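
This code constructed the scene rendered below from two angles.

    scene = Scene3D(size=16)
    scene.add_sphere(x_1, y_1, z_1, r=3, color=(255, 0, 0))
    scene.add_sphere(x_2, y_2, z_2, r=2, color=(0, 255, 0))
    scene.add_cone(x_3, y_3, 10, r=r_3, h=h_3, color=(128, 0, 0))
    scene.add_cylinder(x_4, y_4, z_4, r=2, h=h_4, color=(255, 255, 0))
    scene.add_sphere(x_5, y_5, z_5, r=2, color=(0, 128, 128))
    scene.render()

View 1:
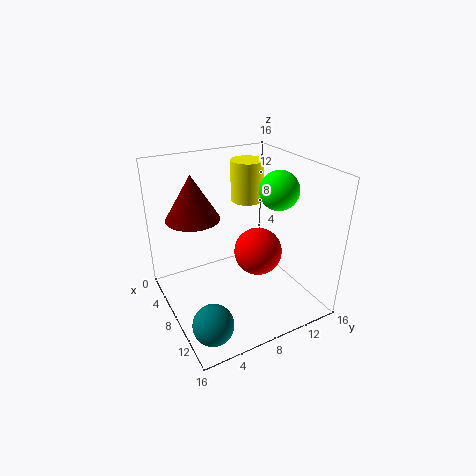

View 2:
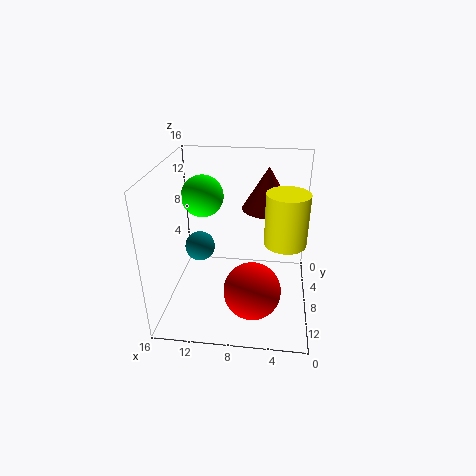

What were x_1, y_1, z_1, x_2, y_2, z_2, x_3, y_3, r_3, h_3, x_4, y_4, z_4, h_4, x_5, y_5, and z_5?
x_1 = 6, y_1 = 12, z_1 = 4, x_2 = 11, y_2 = 11, z_2 = 14, x_3 = 5, y_3 = 4, r_3 = 3, h_3 = 5, x_4 = 3, y_4 = 12, z_4 = 10, h_4 = 5, x_5 = 14, y_5 = 2, z_5 = 3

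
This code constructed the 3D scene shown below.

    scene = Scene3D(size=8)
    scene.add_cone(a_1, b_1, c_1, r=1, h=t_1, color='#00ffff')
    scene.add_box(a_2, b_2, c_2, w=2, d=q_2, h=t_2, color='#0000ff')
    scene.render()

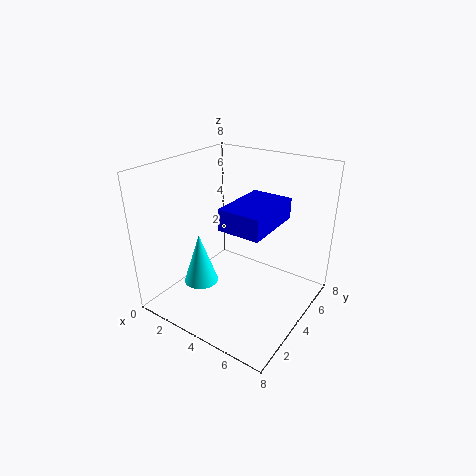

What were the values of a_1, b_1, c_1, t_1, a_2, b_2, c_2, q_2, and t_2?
a_1 = 2
b_1 = 3
c_1 = 1
t_1 = 3
a_2 = 5
b_2 = 1
c_2 = 6
q_2 = 3
t_2 = 1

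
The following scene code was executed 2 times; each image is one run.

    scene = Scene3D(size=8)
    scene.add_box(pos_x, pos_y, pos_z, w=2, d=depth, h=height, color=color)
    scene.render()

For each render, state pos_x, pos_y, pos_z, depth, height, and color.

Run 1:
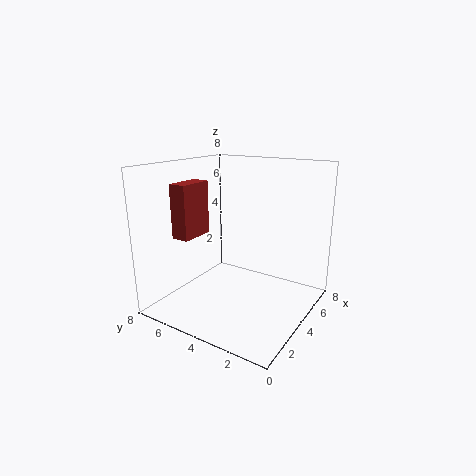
pos_x = 2; pos_y = 6; pos_z = 4; depth = 1; height = 3; color = 'brown'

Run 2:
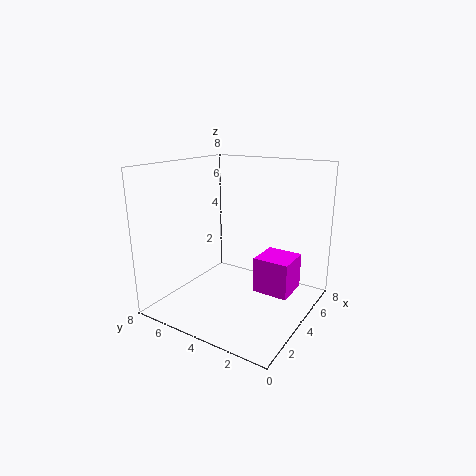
pos_x = 4; pos_y = 1; pos_z = 1; depth = 2; height = 2; color = 'magenta'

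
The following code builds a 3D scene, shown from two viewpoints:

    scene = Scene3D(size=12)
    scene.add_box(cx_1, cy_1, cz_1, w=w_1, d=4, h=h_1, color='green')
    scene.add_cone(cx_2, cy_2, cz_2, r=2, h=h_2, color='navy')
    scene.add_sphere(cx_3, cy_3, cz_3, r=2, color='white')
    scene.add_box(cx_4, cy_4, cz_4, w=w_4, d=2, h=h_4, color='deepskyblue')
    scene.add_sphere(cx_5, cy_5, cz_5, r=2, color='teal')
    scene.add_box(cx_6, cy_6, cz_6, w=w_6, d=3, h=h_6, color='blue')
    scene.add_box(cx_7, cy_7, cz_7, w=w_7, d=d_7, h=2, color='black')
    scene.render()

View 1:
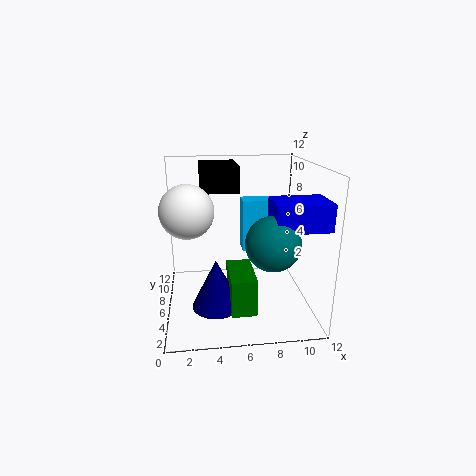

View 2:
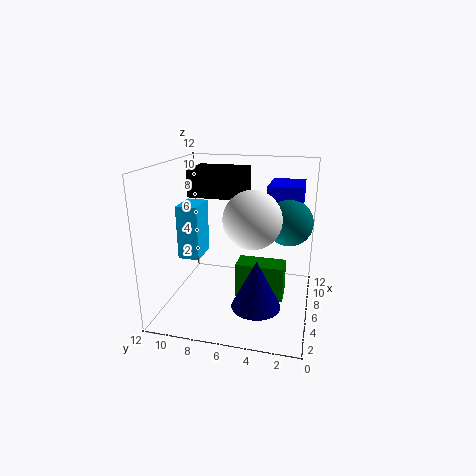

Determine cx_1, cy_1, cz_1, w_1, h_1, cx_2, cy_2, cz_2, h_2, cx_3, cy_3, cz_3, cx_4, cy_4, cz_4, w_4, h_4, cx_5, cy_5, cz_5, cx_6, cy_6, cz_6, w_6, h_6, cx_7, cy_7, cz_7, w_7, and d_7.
cx_1 = 5; cy_1 = 2; cz_1 = 1; w_1 = 2; h_1 = 3; cx_2 = 4; cy_2 = 4; cz_2 = 1; h_2 = 4; cx_3 = 2; cy_3 = 4; cz_3 = 9; cx_4 = 7; cy_4 = 10; cz_4 = 3; w_4 = 3; h_4 = 5; cx_5 = 8; cy_5 = 2; cz_5 = 7; cx_6 = 8; cy_6 = 1; cz_6 = 8; w_6 = 4; h_6 = 2; cx_7 = 3; cy_7 = 5; cz_7 = 10; w_7 = 3; d_7 = 4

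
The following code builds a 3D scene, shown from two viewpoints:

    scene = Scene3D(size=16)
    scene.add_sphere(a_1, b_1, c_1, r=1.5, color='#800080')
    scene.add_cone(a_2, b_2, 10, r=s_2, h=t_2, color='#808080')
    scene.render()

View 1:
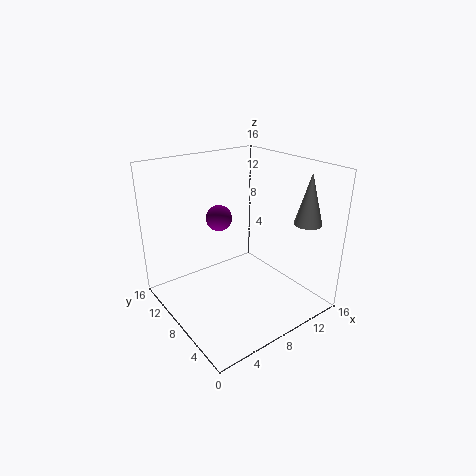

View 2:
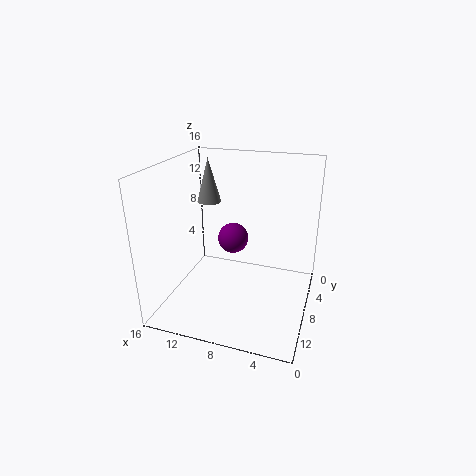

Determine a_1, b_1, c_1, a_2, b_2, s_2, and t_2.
a_1 = 7.5; b_1 = 11; c_1 = 9.5; a_2 = 13.5; b_2 = 3; s_2 = 1.5; t_2 = 5.5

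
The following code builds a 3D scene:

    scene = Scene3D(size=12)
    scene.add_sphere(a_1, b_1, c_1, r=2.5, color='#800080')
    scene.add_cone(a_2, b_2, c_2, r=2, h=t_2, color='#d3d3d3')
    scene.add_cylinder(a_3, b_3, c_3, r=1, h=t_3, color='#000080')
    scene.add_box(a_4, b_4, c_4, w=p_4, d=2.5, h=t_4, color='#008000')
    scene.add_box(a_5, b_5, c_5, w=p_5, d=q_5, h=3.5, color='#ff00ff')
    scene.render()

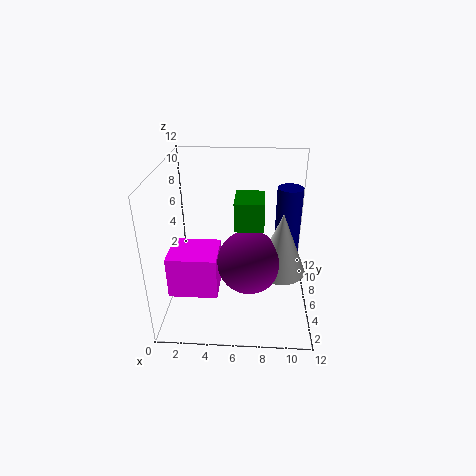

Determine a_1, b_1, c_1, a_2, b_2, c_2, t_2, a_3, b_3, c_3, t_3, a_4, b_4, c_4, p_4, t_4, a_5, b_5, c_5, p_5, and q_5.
a_1 = 7; b_1 = 4; c_1 = 5; a_2 = 9.5; b_2 = 4.5; c_2 = 4; t_2 = 5; a_3 = 10; b_3 = 6; c_3 = 5; t_3 = 5.5; a_4 = 6; b_4 = 1.5; c_4 = 9; p_4 = 2; t_4 = 2; a_5 = 0.5; b_5 = 3; c_5 = 2; p_5 = 4; q_5 = 3.5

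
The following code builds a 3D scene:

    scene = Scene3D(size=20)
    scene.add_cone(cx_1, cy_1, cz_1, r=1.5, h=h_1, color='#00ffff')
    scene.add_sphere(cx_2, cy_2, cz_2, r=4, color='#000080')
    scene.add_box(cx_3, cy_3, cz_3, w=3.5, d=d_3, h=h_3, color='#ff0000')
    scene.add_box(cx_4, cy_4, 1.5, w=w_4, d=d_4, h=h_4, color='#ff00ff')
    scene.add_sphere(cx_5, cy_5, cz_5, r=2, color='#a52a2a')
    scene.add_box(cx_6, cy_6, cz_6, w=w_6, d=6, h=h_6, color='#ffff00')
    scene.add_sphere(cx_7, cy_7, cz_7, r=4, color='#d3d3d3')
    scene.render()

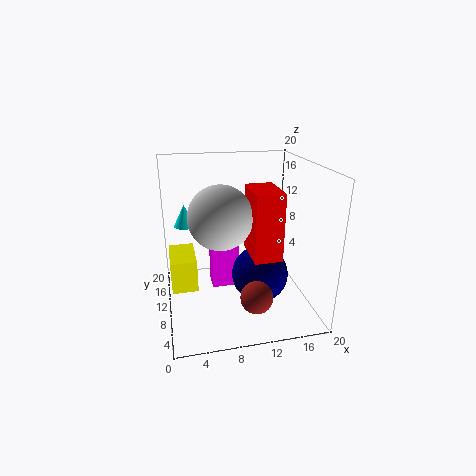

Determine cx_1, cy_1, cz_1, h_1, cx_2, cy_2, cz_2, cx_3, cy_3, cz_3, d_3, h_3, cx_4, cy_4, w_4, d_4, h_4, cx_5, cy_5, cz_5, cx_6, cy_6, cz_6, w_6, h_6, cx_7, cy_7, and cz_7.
cx_1 = 3
cy_1 = 12.5
cz_1 = 11.5
h_1 = 3
cx_2 = 13
cy_2 = 9
cz_2 = 4.5
cx_3 = 10.5
cy_3 = 3
cz_3 = 9.5
d_3 = 5.5
h_3 = 8.5
cx_4 = 6.5
cy_4 = 11.5
w_4 = 4
d_4 = 3
h_4 = 7
cx_5 = 10.5
cy_5 = 2
cz_5 = 5.5
cx_6 = 0.5
cy_6 = 8
cz_6 = 3.5
w_6 = 3.5
h_6 = 4.5
cx_7 = 7
cy_7 = 6.5
cz_7 = 14.5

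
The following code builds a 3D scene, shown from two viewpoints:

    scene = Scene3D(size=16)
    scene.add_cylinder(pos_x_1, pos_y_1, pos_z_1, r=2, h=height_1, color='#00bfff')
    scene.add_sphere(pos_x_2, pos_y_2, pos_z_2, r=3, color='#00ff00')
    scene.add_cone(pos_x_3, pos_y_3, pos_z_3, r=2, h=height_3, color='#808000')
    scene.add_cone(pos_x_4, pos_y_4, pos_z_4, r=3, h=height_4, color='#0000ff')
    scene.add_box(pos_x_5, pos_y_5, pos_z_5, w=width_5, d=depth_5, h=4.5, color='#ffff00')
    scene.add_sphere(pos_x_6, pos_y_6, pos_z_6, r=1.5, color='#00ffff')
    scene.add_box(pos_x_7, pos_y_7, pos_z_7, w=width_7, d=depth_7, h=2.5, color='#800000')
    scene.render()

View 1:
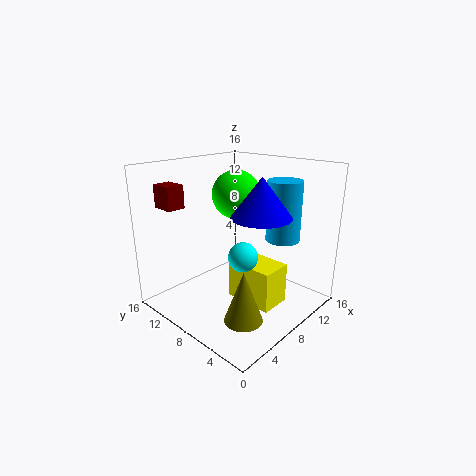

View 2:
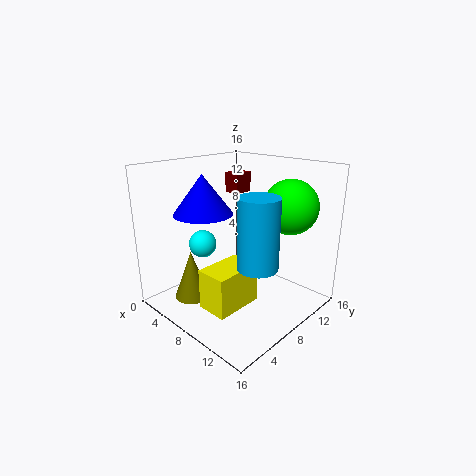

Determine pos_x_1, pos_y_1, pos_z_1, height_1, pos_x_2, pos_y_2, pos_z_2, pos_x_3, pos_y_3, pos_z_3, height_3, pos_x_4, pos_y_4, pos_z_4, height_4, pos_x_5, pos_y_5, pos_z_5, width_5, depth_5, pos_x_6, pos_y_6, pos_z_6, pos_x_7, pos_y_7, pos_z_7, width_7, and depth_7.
pos_x_1 = 13, pos_y_1 = 5.5, pos_z_1 = 7, height_1 = 7, pos_x_2 = 12, pos_y_2 = 12, pos_z_2 = 11.5, pos_x_3 = 4.5, pos_y_3 = 4, pos_z_3 = 1, height_3 = 5.5, pos_x_4 = 7, pos_y_4 = 4, pos_z_4 = 11.5, height_4 = 4, pos_x_5 = 7, pos_y_5 = 3, pos_z_5 = 1, width_5 = 3.5, depth_5 = 5.5, pos_x_6 = 5.5, pos_y_6 = 5, pos_z_6 = 7.5, pos_x_7 = 2, pos_y_7 = 12, pos_z_7 = 11.5, width_7 = 2, depth_7 = 2.5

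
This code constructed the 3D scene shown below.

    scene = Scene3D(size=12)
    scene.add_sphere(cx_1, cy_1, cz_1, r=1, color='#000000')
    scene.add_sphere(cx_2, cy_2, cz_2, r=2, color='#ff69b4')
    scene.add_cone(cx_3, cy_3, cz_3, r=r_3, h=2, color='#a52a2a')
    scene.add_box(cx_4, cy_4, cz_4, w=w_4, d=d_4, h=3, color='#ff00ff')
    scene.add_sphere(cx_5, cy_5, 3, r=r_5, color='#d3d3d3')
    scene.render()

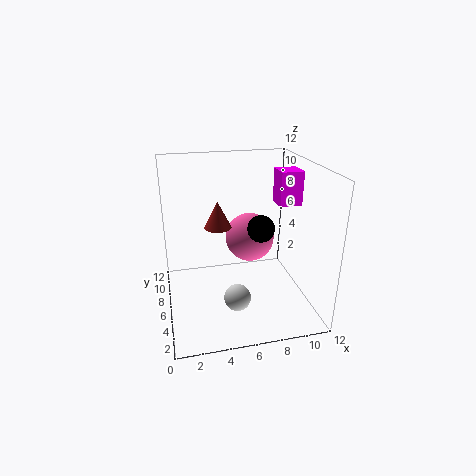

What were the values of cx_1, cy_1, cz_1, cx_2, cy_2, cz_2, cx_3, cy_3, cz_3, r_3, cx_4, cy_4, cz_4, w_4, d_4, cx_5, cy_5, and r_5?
cx_1 = 7
cy_1 = 3
cz_1 = 8
cx_2 = 7
cy_2 = 6
cz_2 = 6
cx_3 = 4
cy_3 = 4
cz_3 = 8
r_3 = 1
cx_4 = 10
cy_4 = 7
cz_4 = 8
w_4 = 2
d_4 = 2
cx_5 = 5
cy_5 = 2
r_5 = 1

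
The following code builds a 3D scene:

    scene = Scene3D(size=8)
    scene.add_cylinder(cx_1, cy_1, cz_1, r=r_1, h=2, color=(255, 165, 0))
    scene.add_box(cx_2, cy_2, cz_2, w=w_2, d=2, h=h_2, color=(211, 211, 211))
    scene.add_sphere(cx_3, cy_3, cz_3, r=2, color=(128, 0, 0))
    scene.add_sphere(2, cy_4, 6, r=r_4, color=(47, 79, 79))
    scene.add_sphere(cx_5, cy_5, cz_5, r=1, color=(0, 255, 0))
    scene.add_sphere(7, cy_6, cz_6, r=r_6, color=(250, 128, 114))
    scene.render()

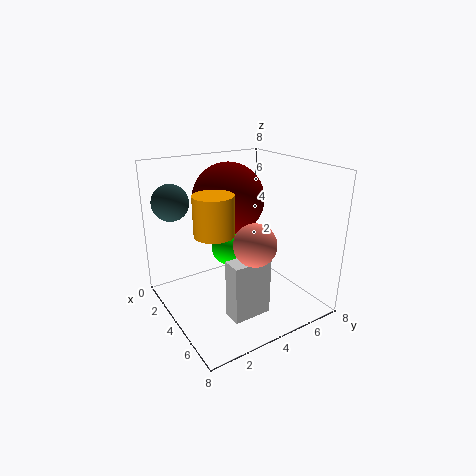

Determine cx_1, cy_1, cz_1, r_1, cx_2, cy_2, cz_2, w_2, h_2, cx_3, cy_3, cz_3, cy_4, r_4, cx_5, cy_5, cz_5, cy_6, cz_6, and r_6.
cx_1 = 5
cy_1 = 2
cz_1 = 5
r_1 = 1
cx_2 = 6
cy_2 = 2
cz_2 = 1
w_2 = 1
h_2 = 3
cx_3 = 3
cy_3 = 4
cz_3 = 6
cy_4 = 1
r_4 = 1
cx_5 = 3
cy_5 = 4
cz_5 = 3
cy_6 = 3
cz_6 = 5
r_6 = 1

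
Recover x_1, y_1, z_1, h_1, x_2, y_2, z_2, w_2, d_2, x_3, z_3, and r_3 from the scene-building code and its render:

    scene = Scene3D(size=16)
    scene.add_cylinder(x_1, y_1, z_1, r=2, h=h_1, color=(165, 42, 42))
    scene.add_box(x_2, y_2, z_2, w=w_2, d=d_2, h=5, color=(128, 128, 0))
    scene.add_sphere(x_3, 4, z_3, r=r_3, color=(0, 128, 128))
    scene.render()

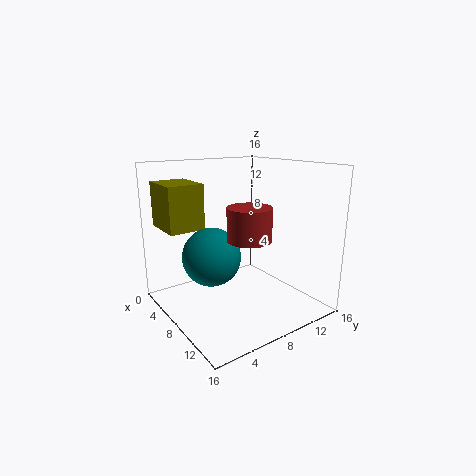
x_1 = 14, y_1 = 5, z_1 = 10, h_1 = 3, x_2 = 1, y_2 = 1, z_2 = 9, w_2 = 5, d_2 = 4, x_3 = 9, z_3 = 7, r_3 = 3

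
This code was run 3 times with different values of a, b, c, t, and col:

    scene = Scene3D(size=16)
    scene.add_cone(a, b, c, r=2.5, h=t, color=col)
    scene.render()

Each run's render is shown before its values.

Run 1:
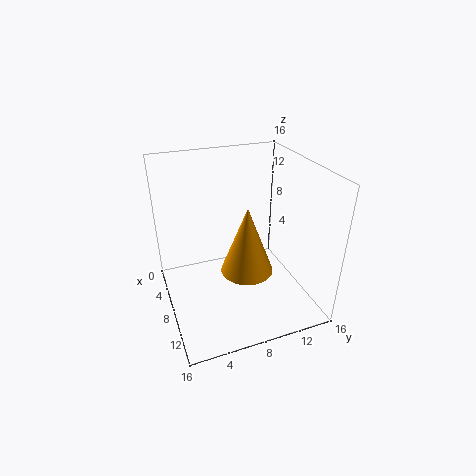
a = 13
b = 7
c = 7.5
t = 6.5
col = 'orange'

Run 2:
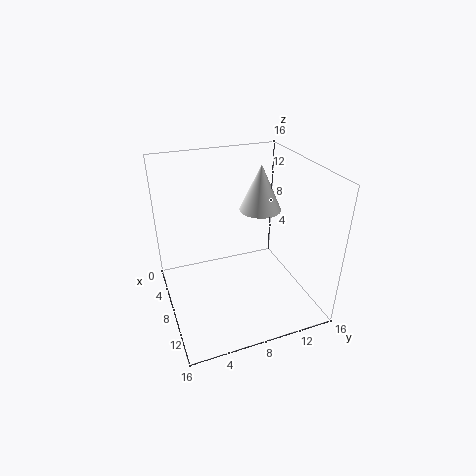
a = 5
b = 12
c = 9.5
t = 5.5
col = 'white'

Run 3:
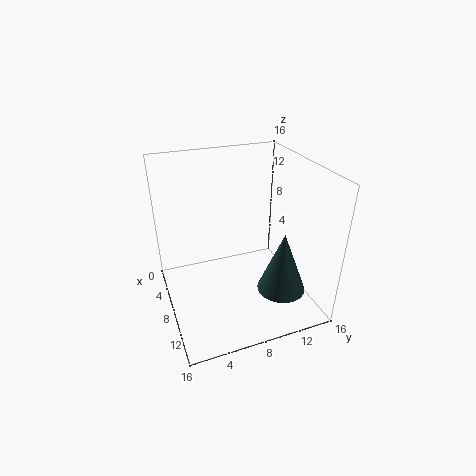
a = 13
b = 11
c = 4
t = 6.5
col = 'darkslategray'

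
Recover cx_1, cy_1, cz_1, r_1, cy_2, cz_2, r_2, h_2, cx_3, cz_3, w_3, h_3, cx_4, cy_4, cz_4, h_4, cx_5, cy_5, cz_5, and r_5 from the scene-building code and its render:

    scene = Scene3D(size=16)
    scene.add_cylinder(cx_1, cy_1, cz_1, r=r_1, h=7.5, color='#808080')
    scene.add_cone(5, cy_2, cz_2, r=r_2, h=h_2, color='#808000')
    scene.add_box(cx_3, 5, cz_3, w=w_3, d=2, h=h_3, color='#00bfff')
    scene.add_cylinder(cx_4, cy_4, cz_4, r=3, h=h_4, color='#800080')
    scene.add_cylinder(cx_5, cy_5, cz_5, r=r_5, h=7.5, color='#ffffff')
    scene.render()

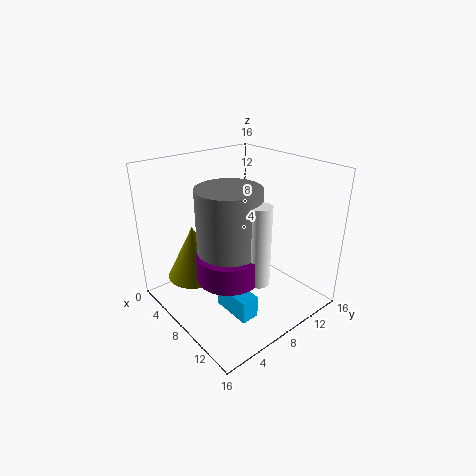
cx_1 = 11.5, cy_1 = 4, cz_1 = 8, r_1 = 3, cy_2 = 4, cz_2 = 3.5, r_2 = 3, h_2 = 6, cx_3 = 8, cz_3 = 0.5, w_3 = 4.5, h_3 = 2.5, cx_4 = 12, cy_4 = 3.5, cz_4 = 7, h_4 = 2.5, cx_5 = 14.5, cy_5 = 5, cz_5 = 7, r_5 = 1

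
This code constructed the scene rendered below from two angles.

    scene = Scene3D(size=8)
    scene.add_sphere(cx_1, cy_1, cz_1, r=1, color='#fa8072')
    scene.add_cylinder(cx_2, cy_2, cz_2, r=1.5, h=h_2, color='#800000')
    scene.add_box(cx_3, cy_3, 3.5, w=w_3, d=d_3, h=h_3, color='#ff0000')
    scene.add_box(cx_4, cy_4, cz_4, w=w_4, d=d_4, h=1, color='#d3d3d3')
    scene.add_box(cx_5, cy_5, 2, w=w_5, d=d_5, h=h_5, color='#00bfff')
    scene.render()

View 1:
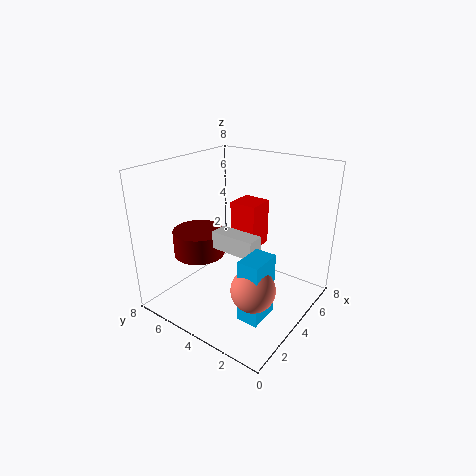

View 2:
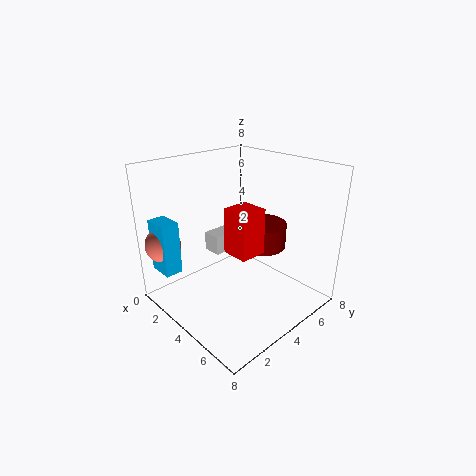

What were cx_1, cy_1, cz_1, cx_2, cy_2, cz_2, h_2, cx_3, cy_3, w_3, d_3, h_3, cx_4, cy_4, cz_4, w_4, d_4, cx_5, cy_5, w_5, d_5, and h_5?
cx_1 = 1, cy_1 = 1, cz_1 = 3.5, cx_2 = 3.5, cy_2 = 6.5, cz_2 = 2.5, h_2 = 1.5, cx_3 = 4, cy_3 = 3, w_3 = 1.5, d_3 = 1.5, h_3 = 2.5, cx_4 = 3, cy_4 = 2.5, cz_4 = 3.5, w_4 = 1, d_4 = 2.5, cx_5 = 0.5, cy_5 = 0.5, w_5 = 1.5, d_5 = 1, h_5 = 3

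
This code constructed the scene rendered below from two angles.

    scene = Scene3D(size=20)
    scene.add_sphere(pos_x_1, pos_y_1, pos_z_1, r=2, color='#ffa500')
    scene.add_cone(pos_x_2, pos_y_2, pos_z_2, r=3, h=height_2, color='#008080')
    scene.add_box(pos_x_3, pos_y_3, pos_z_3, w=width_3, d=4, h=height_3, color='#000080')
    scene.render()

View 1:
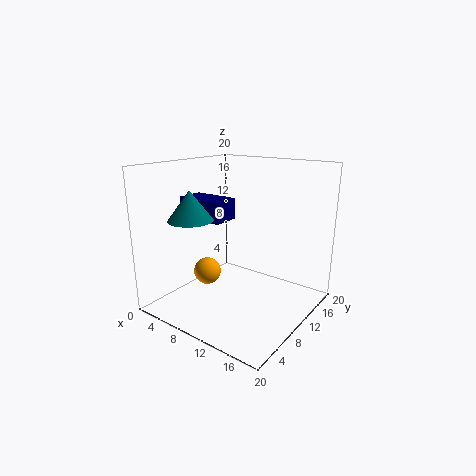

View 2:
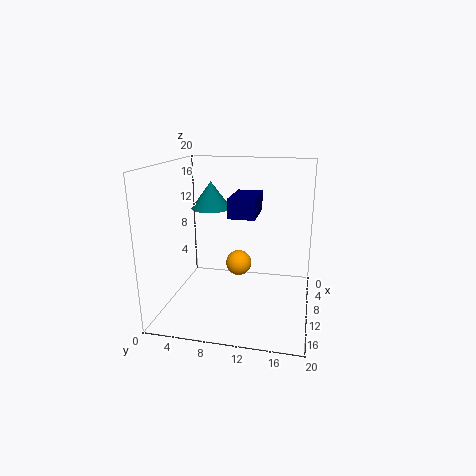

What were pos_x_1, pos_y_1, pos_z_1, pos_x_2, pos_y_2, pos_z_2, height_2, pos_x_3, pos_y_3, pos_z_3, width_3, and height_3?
pos_x_1 = 5
pos_y_1 = 9
pos_z_1 = 4
pos_x_2 = 6
pos_y_2 = 5
pos_z_2 = 13
height_2 = 4
pos_x_3 = 1
pos_y_3 = 8
pos_z_3 = 12
width_3 = 7
height_3 = 3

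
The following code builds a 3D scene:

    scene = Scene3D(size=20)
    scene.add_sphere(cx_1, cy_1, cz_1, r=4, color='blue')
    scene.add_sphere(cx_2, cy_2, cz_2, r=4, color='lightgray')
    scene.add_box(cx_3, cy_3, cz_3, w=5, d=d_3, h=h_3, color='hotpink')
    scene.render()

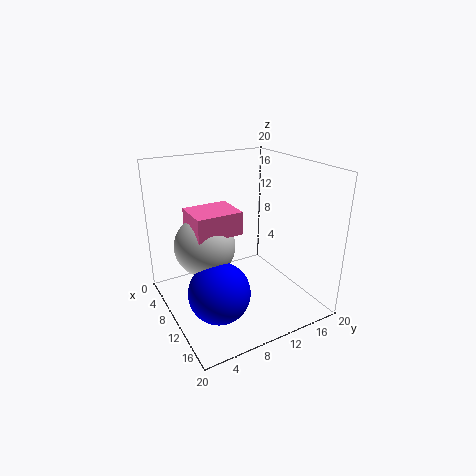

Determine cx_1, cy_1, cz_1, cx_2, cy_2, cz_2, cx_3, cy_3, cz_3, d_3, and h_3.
cx_1 = 14
cy_1 = 5
cz_1 = 5
cx_2 = 10
cy_2 = 5
cz_2 = 10
cx_3 = 8
cy_3 = 3
cz_3 = 12
d_3 = 6
h_3 = 3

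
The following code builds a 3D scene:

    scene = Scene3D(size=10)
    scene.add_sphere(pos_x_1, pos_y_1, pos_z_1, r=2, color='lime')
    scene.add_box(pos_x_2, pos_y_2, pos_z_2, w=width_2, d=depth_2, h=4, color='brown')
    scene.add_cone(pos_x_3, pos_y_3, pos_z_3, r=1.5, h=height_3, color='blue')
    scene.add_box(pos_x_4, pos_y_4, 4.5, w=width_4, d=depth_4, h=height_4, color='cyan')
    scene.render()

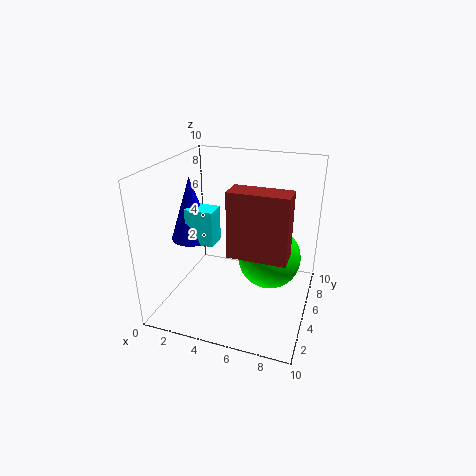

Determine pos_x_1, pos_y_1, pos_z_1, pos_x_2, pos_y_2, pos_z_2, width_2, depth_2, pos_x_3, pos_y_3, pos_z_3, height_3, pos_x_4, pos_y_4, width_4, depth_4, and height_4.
pos_x_1 = 7.5; pos_y_1 = 4; pos_z_1 = 4.5; pos_x_2 = 5.5; pos_y_2 = 1.5; pos_z_2 = 5.5; width_2 = 3.5; depth_2 = 1.5; pos_x_3 = 1.5; pos_y_3 = 5; pos_z_3 = 4.5; height_3 = 4.5; pos_x_4 = 1.5; pos_y_4 = 4; width_4 = 2; depth_4 = 1.5; height_4 = 2.5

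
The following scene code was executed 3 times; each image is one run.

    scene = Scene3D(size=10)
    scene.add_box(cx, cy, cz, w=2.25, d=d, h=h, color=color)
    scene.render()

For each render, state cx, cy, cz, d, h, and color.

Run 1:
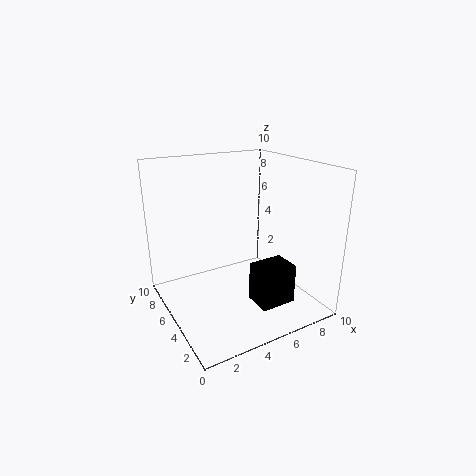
cx = 4.25, cy = 0.5, cz = 2, d = 1.75, h = 2.5, color = 'black'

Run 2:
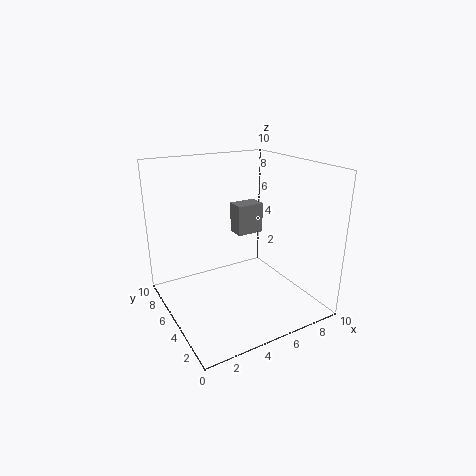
cx = 7, cy = 8.25, cz = 3.5, d = 1.5, h = 2.5, color = 'gray'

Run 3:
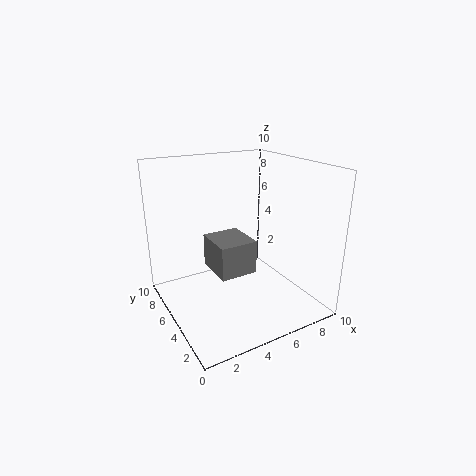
cx = 2, cy = 1.5, cz = 4.25, d = 2.5, h = 2, color = 'gray'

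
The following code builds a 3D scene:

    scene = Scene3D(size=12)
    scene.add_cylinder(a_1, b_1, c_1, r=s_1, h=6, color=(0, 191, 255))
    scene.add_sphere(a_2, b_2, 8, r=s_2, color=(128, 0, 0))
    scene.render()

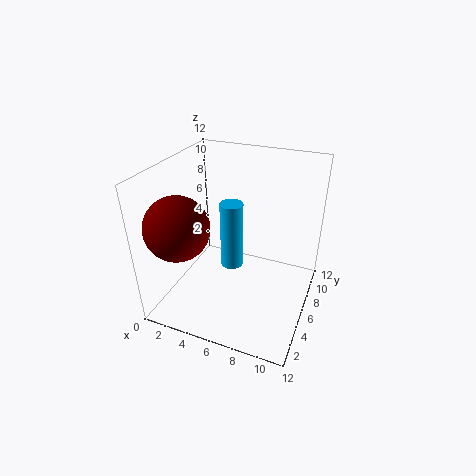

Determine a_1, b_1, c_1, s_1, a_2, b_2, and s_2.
a_1 = 5; b_1 = 7; c_1 = 2.5; s_1 = 1; a_2 = 2.5; b_2 = 2.5; s_2 = 2.5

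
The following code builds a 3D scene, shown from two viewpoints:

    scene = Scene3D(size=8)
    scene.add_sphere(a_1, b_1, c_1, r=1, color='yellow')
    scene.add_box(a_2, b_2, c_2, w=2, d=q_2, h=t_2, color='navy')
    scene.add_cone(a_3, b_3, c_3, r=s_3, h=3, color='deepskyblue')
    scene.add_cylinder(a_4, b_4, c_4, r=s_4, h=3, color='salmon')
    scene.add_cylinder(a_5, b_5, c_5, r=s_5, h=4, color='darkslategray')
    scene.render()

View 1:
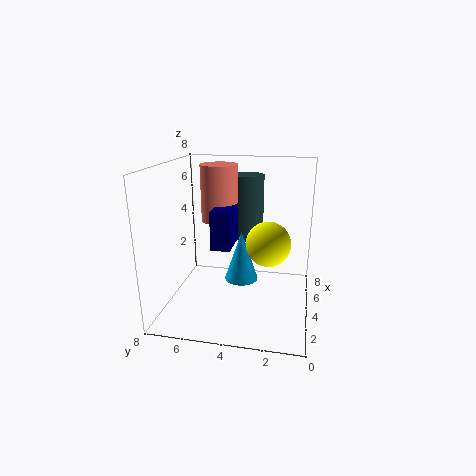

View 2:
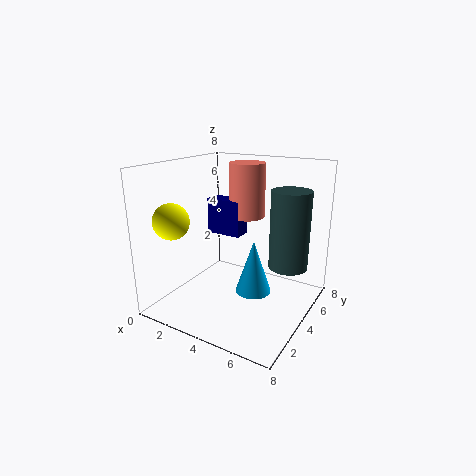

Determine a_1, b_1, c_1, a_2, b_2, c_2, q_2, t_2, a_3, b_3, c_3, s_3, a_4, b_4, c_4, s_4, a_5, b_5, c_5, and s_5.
a_1 = 1, b_1 = 2, c_1 = 5, a_2 = 2, b_2 = 4, c_2 = 4, q_2 = 1, t_2 = 2, a_3 = 5, b_3 = 4, c_3 = 1, s_3 = 1, a_4 = 4, b_4 = 5, c_4 = 5, s_4 = 1, a_5 = 7, b_5 = 4, c_5 = 3, s_5 = 1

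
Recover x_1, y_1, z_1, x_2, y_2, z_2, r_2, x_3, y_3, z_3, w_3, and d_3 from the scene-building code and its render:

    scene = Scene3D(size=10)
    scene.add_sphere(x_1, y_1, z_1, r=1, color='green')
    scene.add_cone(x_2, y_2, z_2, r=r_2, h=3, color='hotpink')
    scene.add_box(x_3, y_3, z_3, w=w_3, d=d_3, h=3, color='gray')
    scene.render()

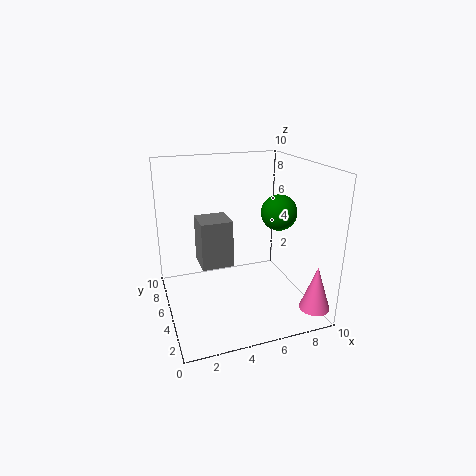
x_1 = 6
y_1 = 1
z_1 = 8
x_2 = 9
y_2 = 1
z_2 = 1
r_2 = 1
x_3 = 2
y_3 = 3
z_3 = 4
w_3 = 2
d_3 = 2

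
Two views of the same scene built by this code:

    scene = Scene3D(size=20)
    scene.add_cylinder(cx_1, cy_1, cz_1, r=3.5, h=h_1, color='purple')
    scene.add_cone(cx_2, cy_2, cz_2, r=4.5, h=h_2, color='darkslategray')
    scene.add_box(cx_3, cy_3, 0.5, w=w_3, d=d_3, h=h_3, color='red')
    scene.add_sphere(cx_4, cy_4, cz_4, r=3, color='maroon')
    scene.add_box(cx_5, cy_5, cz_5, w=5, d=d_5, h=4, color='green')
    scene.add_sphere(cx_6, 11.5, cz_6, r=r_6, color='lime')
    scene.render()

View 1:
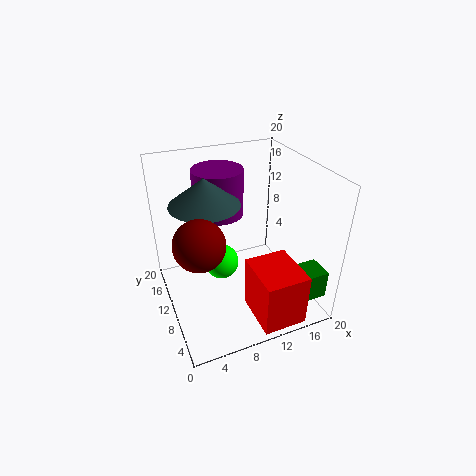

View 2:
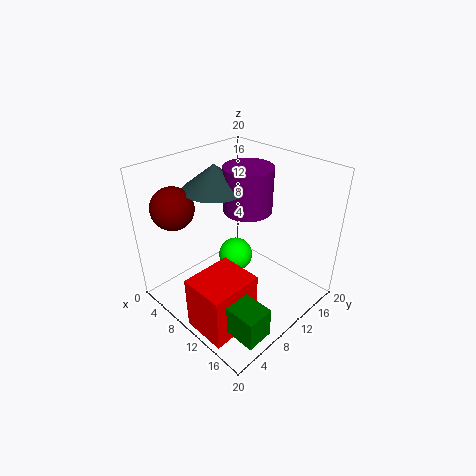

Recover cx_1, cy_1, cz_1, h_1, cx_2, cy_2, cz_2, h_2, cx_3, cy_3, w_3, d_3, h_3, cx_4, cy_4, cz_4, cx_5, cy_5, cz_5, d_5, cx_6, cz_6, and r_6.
cx_1 = 8.5, cy_1 = 13.5, cz_1 = 12.5, h_1 = 6.5, cx_2 = 5.5, cy_2 = 10, cz_2 = 16, h_2 = 3.5, cx_3 = 10, cy_3 = 0.5, w_3 = 6, d_3 = 7, h_3 = 7.5, cx_4 = 3, cy_4 = 4.5, cz_4 = 14, cx_5 = 15, cy_5 = 2, cz_5 = 2.5, d_5 = 3.5, cx_6 = 8, cz_6 = 5.5, r_6 = 2.5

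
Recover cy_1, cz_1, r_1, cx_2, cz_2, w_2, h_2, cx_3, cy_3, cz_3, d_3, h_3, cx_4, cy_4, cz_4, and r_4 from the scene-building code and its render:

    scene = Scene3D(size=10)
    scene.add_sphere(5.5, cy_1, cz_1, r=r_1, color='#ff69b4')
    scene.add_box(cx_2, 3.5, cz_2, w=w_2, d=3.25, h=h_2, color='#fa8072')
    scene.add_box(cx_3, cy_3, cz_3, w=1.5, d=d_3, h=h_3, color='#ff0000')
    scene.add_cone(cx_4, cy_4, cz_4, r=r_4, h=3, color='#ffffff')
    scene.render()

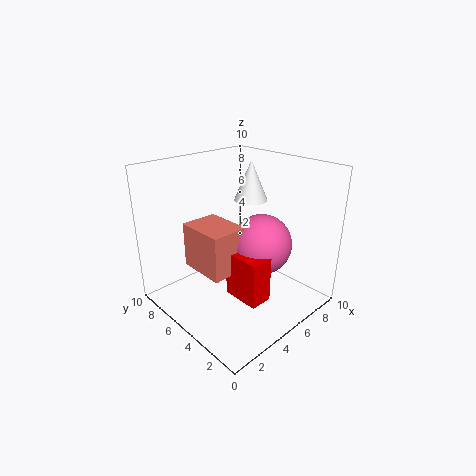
cy_1 = 3.25; cz_1 = 5; r_1 = 2; cx_2 = 1.75; cz_2 = 3.5; w_2 = 2.5; h_2 = 3; cx_3 = 3; cy_3 = 1.5; cz_3 = 2; d_3 = 2.5; h_3 = 3; cx_4 = 7.75; cy_4 = 6.5; cz_4 = 6.75; r_4 = 1.25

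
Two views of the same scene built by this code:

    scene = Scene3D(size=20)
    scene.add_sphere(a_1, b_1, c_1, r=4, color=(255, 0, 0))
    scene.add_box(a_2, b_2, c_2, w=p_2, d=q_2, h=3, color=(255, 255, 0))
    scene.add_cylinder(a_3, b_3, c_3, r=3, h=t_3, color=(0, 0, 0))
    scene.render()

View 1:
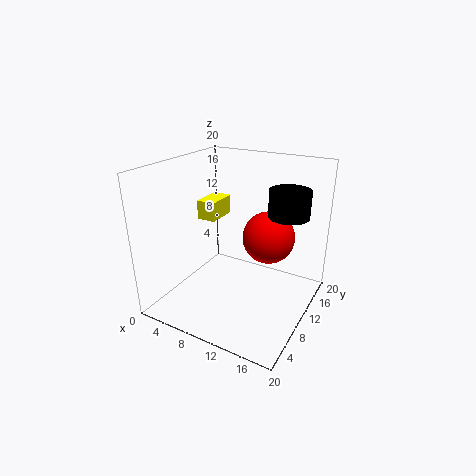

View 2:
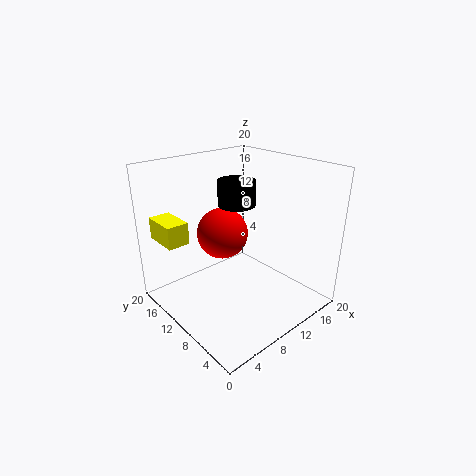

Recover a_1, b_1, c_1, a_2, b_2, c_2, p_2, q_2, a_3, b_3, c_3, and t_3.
a_1 = 12, b_1 = 16, c_1 = 8, a_2 = 1, b_2 = 13, c_2 = 10, p_2 = 3, q_2 = 5, a_3 = 15, b_3 = 16, c_3 = 12, t_3 = 4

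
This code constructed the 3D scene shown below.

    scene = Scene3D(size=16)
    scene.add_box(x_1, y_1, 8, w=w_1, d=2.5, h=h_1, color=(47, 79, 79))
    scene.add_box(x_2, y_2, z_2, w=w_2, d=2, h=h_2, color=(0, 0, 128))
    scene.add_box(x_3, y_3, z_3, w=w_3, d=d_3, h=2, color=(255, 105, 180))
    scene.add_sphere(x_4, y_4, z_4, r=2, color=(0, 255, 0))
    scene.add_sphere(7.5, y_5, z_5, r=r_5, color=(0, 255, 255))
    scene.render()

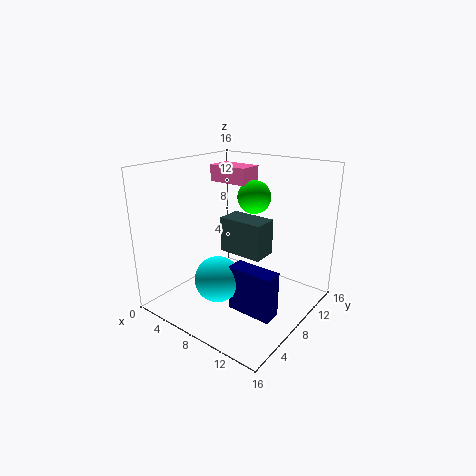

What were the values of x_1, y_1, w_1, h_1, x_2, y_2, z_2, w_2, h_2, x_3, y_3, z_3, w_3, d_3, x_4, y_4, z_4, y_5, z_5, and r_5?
x_1 = 8.5
y_1 = 4.5
w_1 = 4.5
h_1 = 3.5
x_2 = 9
y_2 = 5
z_2 = 1
w_2 = 5
h_2 = 5
x_3 = 1.5
y_3 = 11
z_3 = 13
w_3 = 5
d_3 = 3
x_4 = 7
y_4 = 12.5
z_4 = 11.5
y_5 = 5
z_5 = 4
r_5 = 2.5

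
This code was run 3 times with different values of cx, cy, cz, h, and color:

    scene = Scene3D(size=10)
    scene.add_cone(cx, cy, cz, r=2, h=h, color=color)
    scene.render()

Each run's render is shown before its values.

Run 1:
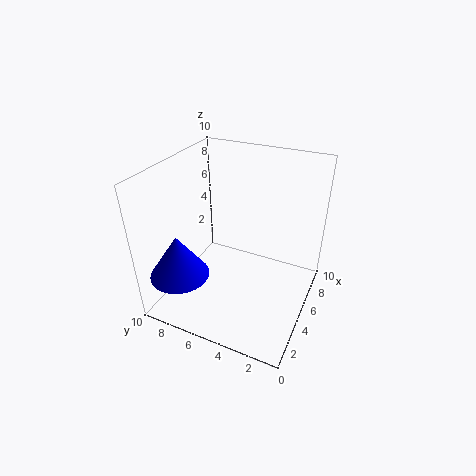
cx = 2
cy = 8
cz = 3
h = 3
color = 'blue'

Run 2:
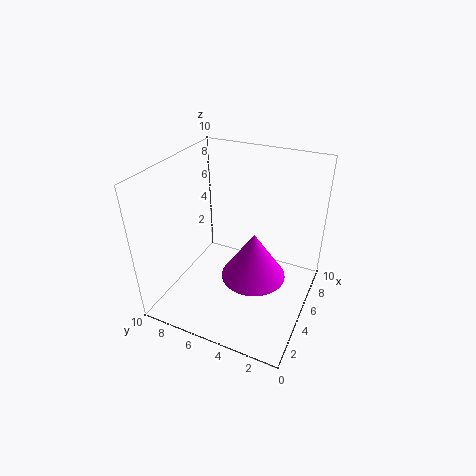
cx = 3
cy = 3
cz = 4
h = 3
color = 'magenta'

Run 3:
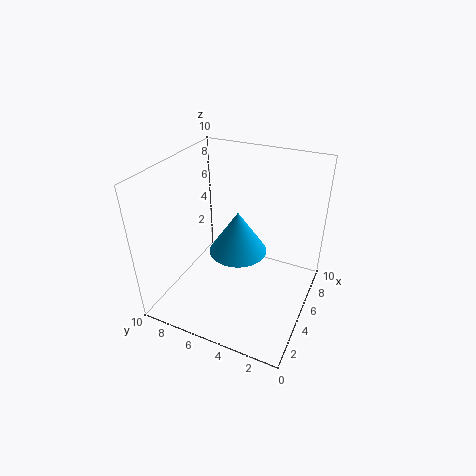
cx = 5
cy = 5
cz = 4
h = 3
color = 'deepskyblue'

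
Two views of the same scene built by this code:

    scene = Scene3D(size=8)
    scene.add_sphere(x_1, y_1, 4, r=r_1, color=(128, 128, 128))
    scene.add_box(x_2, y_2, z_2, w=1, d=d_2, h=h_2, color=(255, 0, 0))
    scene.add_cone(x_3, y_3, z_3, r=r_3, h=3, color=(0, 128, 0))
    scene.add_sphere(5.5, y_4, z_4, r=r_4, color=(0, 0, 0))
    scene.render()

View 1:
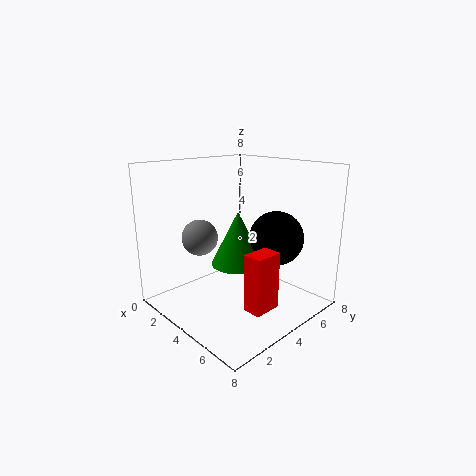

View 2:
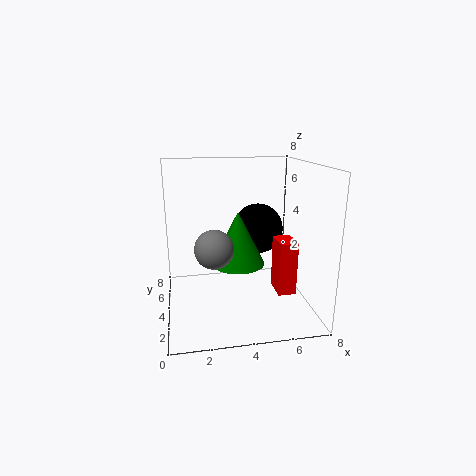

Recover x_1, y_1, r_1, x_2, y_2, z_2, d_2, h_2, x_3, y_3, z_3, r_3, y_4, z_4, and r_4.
x_1 = 2.5
y_1 = 2.5
r_1 = 1
x_2 = 6
y_2 = 2.5
z_2 = 1
d_2 = 1.5
h_2 = 3
x_3 = 4
y_3 = 4
z_3 = 2.5
r_3 = 1.5
y_4 = 5.5
z_4 = 4
r_4 = 1.5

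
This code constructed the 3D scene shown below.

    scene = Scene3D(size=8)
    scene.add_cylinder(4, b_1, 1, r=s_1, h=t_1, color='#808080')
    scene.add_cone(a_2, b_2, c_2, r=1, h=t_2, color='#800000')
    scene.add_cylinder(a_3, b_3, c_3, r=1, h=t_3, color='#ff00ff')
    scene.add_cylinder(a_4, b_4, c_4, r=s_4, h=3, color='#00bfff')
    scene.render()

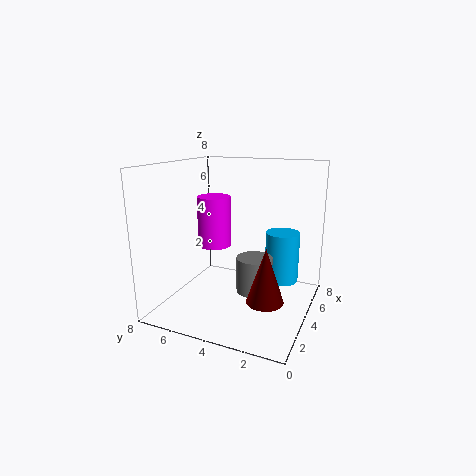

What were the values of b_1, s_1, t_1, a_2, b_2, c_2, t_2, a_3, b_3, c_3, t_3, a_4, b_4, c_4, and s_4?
b_1 = 3; s_1 = 1; t_1 = 2; a_2 = 3; b_2 = 2; c_2 = 1; t_2 = 3; a_3 = 5; b_3 = 6; c_3 = 3; t_3 = 3; a_4 = 6; b_4 = 2; c_4 = 1; s_4 = 1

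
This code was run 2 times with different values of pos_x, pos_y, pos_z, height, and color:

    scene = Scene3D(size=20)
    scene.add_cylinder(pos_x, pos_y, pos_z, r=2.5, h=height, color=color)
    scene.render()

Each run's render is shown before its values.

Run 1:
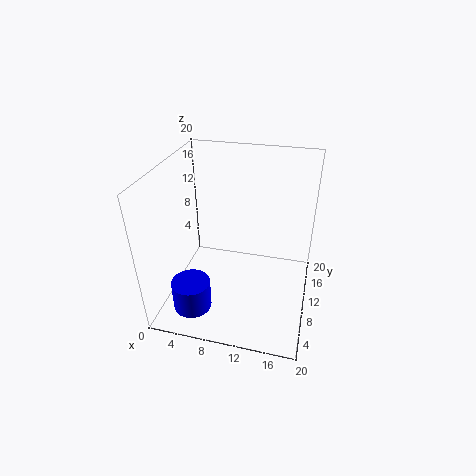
pos_x = 5.5; pos_y = 3; pos_z = 3; height = 4; color = 'blue'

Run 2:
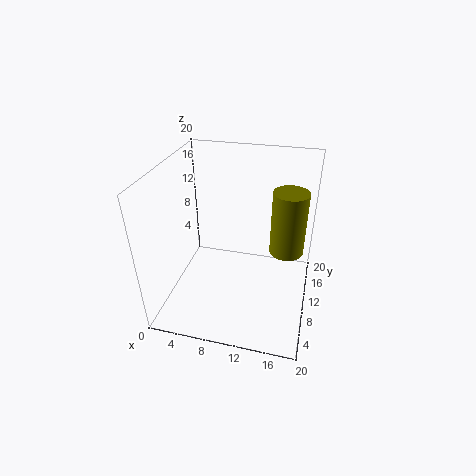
pos_x = 16.5; pos_y = 13.5; pos_z = 6.5; height = 9.5; color = 'olive'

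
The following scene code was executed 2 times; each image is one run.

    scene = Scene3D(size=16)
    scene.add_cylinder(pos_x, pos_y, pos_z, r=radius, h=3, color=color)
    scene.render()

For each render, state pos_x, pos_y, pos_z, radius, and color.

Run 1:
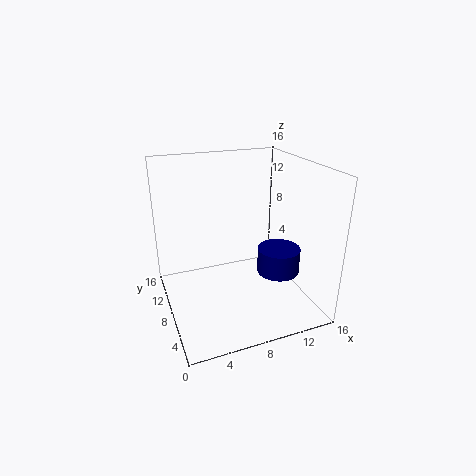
pos_x = 13, pos_y = 7.5, pos_z = 3, radius = 2.5, color = 'navy'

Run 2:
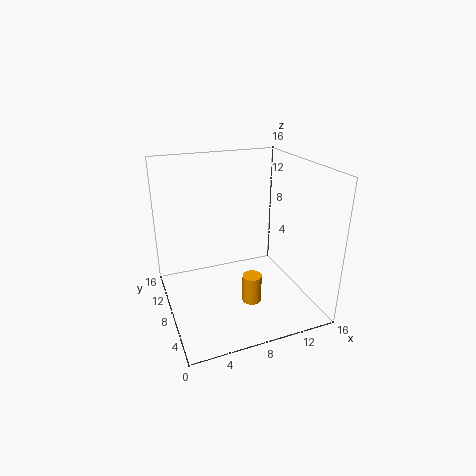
pos_x = 8, pos_y = 4, pos_z = 2.5, radius = 1, color = 'orange'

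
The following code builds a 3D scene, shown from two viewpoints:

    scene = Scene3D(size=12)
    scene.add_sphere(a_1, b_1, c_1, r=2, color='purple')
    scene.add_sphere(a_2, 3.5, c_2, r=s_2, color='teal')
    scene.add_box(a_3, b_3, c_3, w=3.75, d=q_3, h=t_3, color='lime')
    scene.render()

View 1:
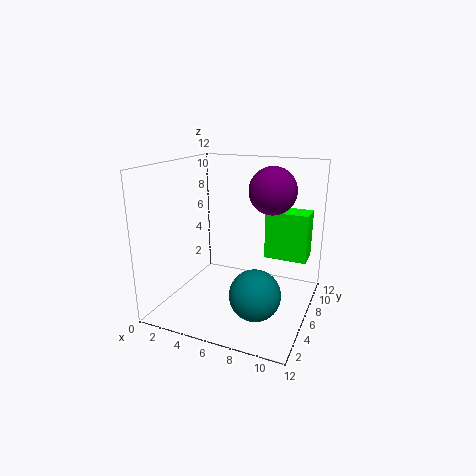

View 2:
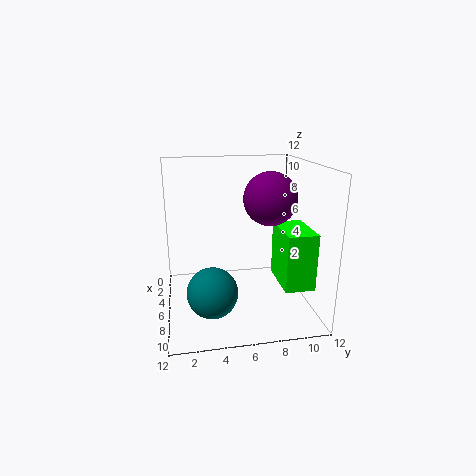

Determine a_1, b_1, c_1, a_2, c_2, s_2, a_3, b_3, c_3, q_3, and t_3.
a_1 = 8.25
b_1 = 8
c_1 = 9.75
a_2 = 8.5
c_2 = 2.5
s_2 = 2
a_3 = 7.5
b_3 = 8.5
c_3 = 3.5
q_3 = 2.25
t_3 = 4.25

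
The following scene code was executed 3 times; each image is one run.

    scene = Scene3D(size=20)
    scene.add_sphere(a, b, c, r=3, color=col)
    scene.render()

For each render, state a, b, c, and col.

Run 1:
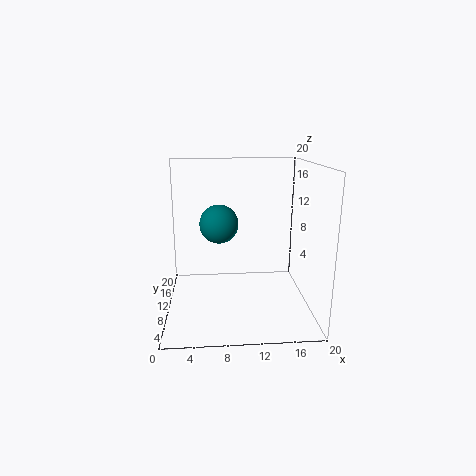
a = 7.5, b = 15.5, c = 10.5, col = 'teal'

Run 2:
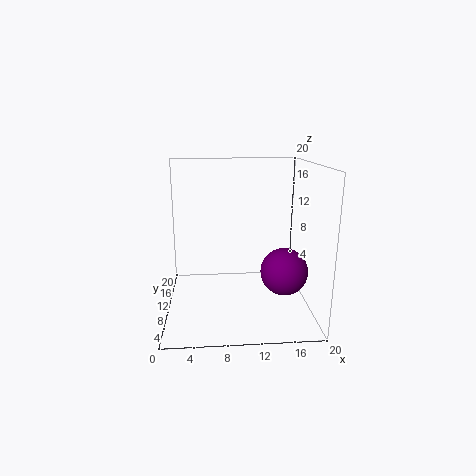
a = 15.5, b = 5, c = 7, col = 'purple'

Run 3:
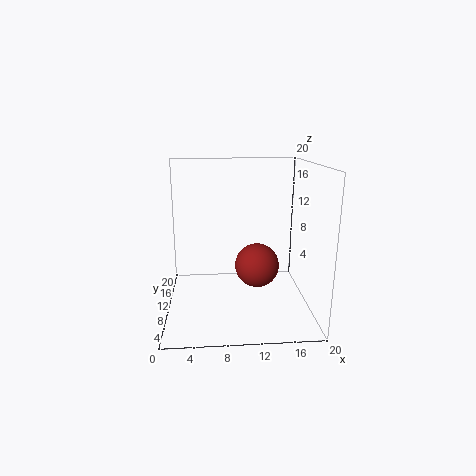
a = 12.5, b = 8.5, c = 6.5, col = 'brown'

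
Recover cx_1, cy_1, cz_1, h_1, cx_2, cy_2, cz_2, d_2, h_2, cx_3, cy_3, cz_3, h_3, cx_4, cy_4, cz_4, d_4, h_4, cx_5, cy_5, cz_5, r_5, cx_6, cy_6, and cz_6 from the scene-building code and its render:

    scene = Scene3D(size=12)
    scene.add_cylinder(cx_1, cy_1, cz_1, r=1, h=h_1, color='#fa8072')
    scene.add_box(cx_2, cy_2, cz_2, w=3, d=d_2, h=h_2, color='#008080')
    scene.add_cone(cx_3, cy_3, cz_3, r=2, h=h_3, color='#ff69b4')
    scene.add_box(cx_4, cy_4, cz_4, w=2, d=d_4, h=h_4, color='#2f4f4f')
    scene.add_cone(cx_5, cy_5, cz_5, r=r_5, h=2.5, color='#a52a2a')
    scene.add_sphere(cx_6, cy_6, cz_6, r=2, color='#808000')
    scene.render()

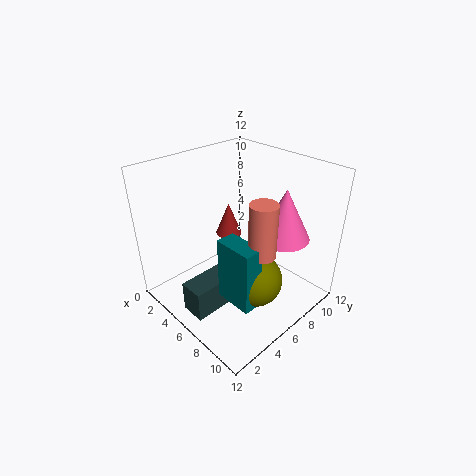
cx_1 = 10, cy_1 = 4.5, cz_1 = 7, h_1 = 4, cx_2 = 7.5, cy_2 = 2.5, cz_2 = 3, d_2 = 1.5, h_2 = 5, cx_3 = 9.5, cy_3 = 7.5, cz_3 = 7, h_3 = 4, cx_4 = 5.5, cy_4 = 0.5, cz_4 = 1.5, d_4 = 4, h_4 = 2.5, cx_5 = 6, cy_5 = 5, cz_5 = 7, r_5 = 1, cx_6 = 9.5, cy_6 = 4.5, cz_6 = 4.5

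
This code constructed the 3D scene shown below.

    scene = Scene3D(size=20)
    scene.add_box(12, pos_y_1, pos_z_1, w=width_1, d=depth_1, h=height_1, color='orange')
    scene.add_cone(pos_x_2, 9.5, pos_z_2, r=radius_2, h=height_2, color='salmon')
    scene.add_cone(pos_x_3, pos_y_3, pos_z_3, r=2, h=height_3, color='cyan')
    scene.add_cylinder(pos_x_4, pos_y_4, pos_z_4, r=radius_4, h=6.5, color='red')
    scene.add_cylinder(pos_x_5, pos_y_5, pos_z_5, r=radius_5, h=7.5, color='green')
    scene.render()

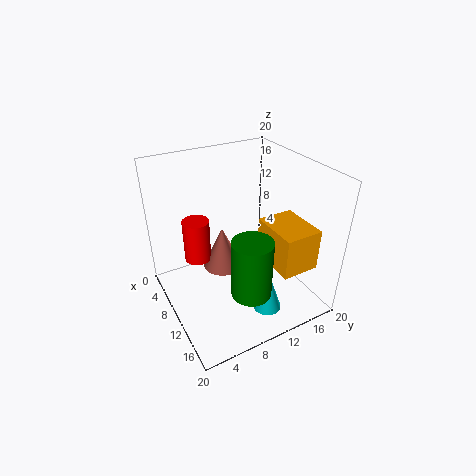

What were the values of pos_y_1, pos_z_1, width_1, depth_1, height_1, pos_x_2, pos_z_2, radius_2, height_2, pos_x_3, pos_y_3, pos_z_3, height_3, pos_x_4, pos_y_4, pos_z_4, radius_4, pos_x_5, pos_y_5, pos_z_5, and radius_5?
pos_y_1 = 12
pos_z_1 = 8
width_1 = 6.5
depth_1 = 5
height_1 = 5.5
pos_x_2 = 6
pos_z_2 = 3
radius_2 = 3
height_2 = 6.5
pos_x_3 = 15
pos_y_3 = 12
pos_z_3 = 0.5
height_3 = 6
pos_x_4 = 4.5
pos_y_4 = 6
pos_z_4 = 4.5
radius_4 = 2
pos_x_5 = 17
pos_y_5 = 8
pos_z_5 = 6.5
radius_5 = 2.5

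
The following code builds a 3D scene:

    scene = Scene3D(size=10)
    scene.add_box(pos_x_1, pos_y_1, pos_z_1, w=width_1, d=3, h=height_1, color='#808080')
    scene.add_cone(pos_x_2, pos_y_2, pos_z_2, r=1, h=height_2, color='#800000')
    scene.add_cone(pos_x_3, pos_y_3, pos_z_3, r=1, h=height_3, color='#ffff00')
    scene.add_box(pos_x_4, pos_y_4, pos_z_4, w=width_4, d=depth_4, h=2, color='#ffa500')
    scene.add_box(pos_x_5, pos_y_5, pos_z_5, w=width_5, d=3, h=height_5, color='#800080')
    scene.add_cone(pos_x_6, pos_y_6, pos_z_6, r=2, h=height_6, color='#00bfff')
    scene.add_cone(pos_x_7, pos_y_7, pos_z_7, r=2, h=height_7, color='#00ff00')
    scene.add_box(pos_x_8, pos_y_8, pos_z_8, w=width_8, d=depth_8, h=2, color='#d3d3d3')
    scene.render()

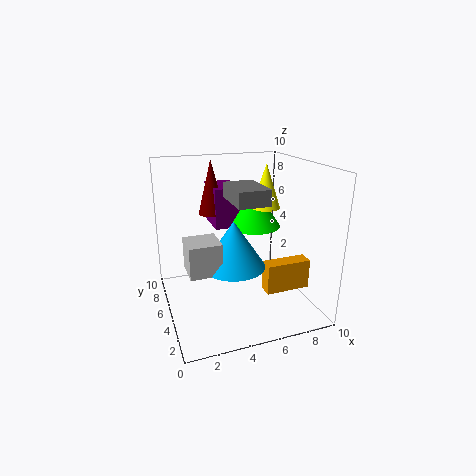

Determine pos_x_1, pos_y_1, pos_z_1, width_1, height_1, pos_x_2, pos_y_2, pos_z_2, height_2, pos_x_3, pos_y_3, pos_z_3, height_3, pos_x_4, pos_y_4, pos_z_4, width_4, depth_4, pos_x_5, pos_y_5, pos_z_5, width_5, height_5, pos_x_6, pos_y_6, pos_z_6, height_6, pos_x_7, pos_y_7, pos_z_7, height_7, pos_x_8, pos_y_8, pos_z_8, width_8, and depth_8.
pos_x_1 = 4
pos_y_1 = 2
pos_z_1 = 8
width_1 = 2
height_1 = 1
pos_x_2 = 4
pos_y_2 = 8
pos_z_2 = 6
height_2 = 4
pos_x_3 = 7
pos_y_3 = 5
pos_z_3 = 7
height_3 = 3
pos_x_4 = 6
pos_y_4 = 2
pos_z_4 = 2
width_4 = 3
depth_4 = 1
pos_x_5 = 4
pos_y_5 = 7
pos_z_5 = 5
width_5 = 2
height_5 = 3
pos_x_6 = 4
pos_y_6 = 3
pos_z_6 = 4
height_6 = 3
pos_x_7 = 7
pos_y_7 = 7
pos_z_7 = 5
height_7 = 3
pos_x_8 = 1
pos_y_8 = 2
pos_z_8 = 4
width_8 = 2
depth_8 = 2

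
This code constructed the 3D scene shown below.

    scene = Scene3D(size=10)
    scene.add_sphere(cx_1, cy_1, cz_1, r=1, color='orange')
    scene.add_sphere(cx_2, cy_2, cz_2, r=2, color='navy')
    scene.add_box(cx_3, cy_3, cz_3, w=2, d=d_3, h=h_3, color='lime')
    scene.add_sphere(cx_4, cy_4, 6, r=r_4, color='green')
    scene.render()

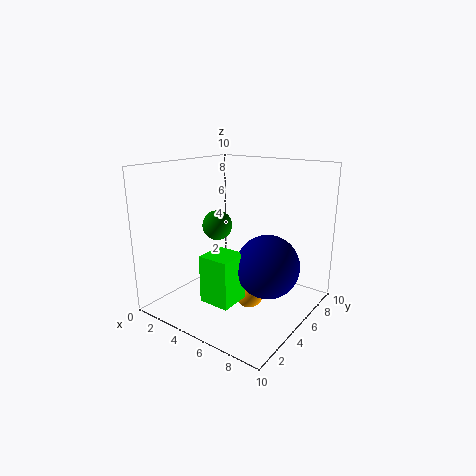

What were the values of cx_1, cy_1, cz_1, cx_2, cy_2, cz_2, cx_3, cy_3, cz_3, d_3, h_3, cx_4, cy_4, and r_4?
cx_1 = 6, cy_1 = 5, cz_1 = 1, cx_2 = 8, cy_2 = 4, cz_2 = 4, cx_3 = 5, cy_3 = 1, cz_3 = 2, d_3 = 2, h_3 = 3, cx_4 = 4, cy_4 = 4, r_4 = 1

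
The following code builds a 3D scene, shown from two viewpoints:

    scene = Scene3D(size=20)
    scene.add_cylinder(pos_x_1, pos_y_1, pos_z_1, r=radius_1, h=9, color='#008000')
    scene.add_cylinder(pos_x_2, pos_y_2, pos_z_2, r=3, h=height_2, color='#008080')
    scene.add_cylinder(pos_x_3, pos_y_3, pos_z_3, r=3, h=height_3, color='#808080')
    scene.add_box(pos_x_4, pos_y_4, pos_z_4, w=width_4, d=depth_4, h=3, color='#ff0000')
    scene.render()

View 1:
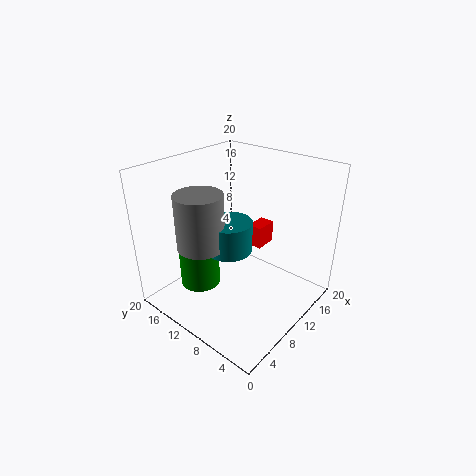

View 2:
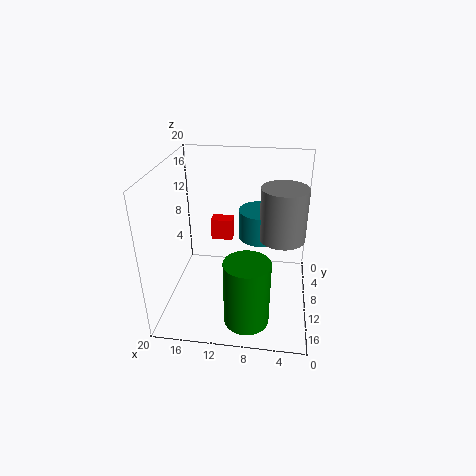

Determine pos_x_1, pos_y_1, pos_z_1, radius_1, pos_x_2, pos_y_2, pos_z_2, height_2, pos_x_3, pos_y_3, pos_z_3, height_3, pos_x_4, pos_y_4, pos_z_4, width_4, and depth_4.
pos_x_1 = 8; pos_y_1 = 16; pos_z_1 = 1; radius_1 = 3; pos_x_2 = 7; pos_y_2 = 9; pos_z_2 = 10; height_2 = 4; pos_x_3 = 4; pos_y_3 = 11; pos_z_3 = 11; height_3 = 7; pos_x_4 = 11; pos_y_4 = 7; pos_z_4 = 9; width_4 = 3; depth_4 = 2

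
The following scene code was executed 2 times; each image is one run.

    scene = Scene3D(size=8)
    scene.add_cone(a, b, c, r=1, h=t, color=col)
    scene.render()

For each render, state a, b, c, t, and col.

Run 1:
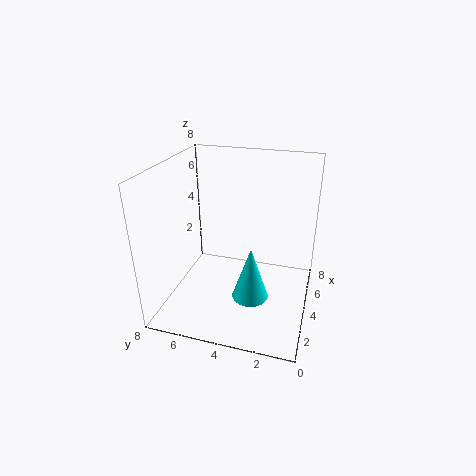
a = 3
b = 3
c = 1
t = 3
col = 'cyan'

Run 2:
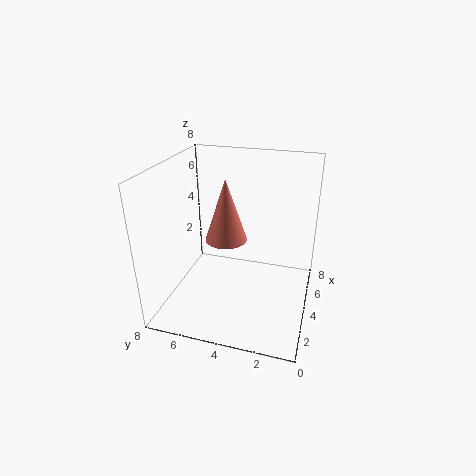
a = 2
b = 4
c = 5
t = 3
col = 'salmon'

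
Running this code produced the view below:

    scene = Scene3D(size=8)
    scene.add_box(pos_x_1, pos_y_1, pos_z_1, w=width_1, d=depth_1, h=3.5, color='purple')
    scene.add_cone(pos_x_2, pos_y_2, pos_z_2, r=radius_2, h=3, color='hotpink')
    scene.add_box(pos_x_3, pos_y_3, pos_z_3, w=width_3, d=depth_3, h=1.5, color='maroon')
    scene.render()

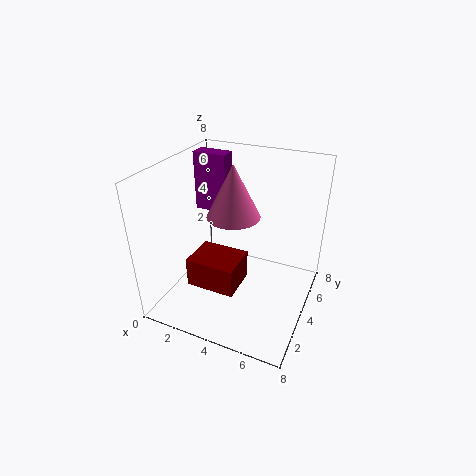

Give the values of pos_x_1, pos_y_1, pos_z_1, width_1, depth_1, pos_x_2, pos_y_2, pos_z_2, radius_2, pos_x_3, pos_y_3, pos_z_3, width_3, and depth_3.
pos_x_1 = 0.5; pos_y_1 = 5.5; pos_z_1 = 4.5; width_1 = 2; depth_1 = 1; pos_x_2 = 3.5; pos_y_2 = 4.5; pos_z_2 = 5; radius_2 = 1.5; pos_x_3 = 2.5; pos_y_3 = 1; pos_z_3 = 2.5; width_3 = 2.5; depth_3 = 2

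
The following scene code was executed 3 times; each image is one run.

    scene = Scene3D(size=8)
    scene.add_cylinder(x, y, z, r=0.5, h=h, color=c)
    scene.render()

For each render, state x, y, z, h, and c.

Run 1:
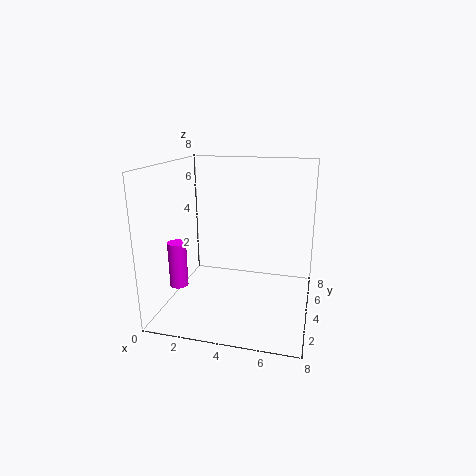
x = 1, y = 2.5, z = 1.5, h = 2.5, c = 'magenta'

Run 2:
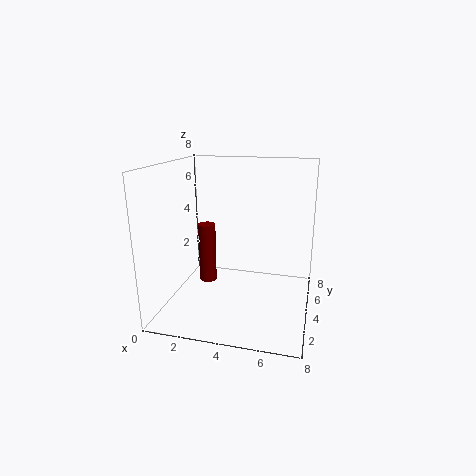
x = 2, y = 4.5, z = 1, h = 3.5, c = 'maroon'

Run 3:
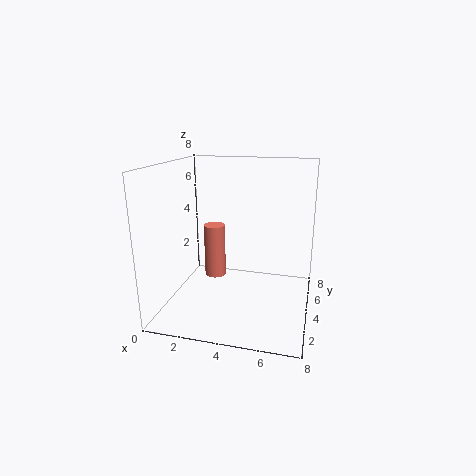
x = 3.5, y = 1.5, z = 3, h = 2.5, c = 'salmon'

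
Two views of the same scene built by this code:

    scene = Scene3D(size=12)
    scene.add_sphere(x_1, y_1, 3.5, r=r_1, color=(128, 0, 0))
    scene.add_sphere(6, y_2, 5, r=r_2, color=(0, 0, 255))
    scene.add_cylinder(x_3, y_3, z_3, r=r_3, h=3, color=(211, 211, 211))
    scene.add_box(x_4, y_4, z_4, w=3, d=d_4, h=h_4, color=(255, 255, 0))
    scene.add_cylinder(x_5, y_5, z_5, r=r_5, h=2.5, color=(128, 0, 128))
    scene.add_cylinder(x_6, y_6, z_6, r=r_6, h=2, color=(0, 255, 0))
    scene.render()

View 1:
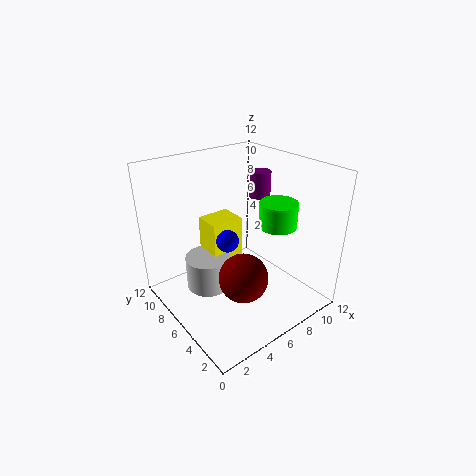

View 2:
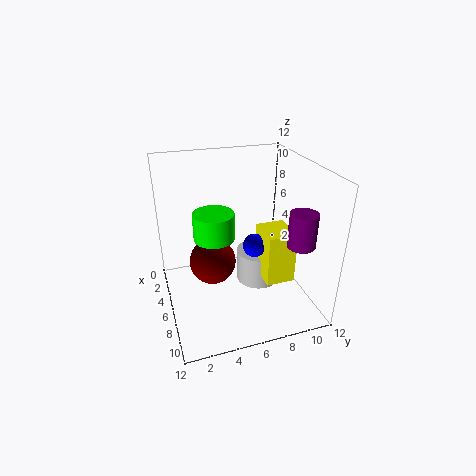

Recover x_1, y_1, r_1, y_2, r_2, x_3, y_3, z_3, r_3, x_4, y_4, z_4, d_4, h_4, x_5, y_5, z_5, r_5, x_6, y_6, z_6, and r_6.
x_1 = 5; y_1 = 4; r_1 = 2; y_2 = 7.5; r_2 = 1; x_3 = 4.5; y_3 = 8.5; z_3 = 0.5; r_3 = 2; x_4 = 5; y_4 = 8; z_4 = 2; d_4 = 2.5; h_4 = 4.5; x_5 = 11; y_5 = 9; z_5 = 7.5; r_5 = 1; x_6 = 8; y_6 = 3.5; z_6 = 7.5; r_6 = 1.5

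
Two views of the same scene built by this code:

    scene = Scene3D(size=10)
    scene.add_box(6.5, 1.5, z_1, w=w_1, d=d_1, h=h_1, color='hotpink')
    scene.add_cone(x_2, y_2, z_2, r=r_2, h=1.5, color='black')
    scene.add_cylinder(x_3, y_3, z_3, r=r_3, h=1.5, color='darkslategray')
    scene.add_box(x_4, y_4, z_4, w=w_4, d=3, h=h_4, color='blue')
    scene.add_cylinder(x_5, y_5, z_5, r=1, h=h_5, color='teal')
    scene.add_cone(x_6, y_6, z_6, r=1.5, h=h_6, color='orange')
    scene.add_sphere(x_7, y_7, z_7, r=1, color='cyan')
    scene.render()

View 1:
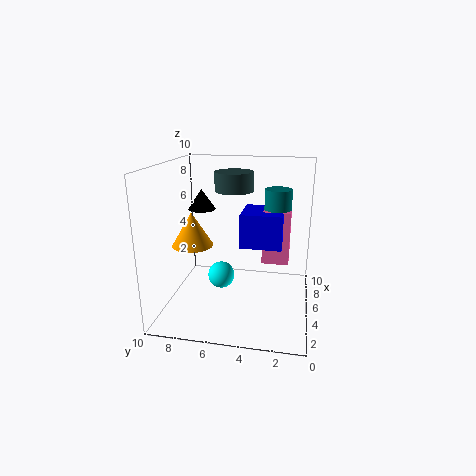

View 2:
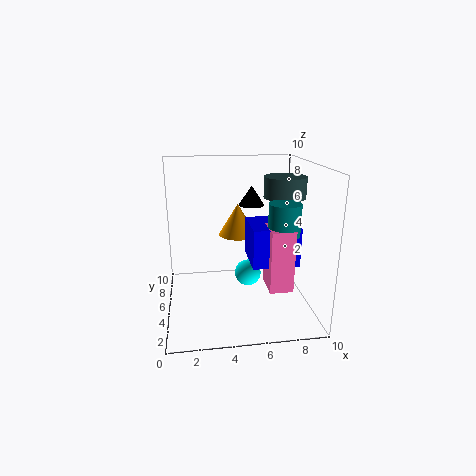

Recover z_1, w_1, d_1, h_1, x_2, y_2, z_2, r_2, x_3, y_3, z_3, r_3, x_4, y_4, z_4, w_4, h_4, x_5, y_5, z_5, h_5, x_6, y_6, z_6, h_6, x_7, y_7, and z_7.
z_1 = 2.5; w_1 = 1.5; d_1 = 2; h_1 = 4; x_2 = 6.5; y_2 = 8; z_2 = 6.5; r_2 = 1; x_3 = 8.5; y_3 = 6; z_3 = 7.5; r_3 = 1.5; x_4 = 5.5; y_4 = 2; z_4 = 4; w_4 = 3; h_4 = 2.5; x_5 = 7.5; y_5 = 2.5; z_5 = 6; h_5 = 2; x_6 = 5.5; y_6 = 8.5; z_6 = 4; h_6 = 2.5; x_7 = 6; y_7 = 6.5; z_7 = 1.5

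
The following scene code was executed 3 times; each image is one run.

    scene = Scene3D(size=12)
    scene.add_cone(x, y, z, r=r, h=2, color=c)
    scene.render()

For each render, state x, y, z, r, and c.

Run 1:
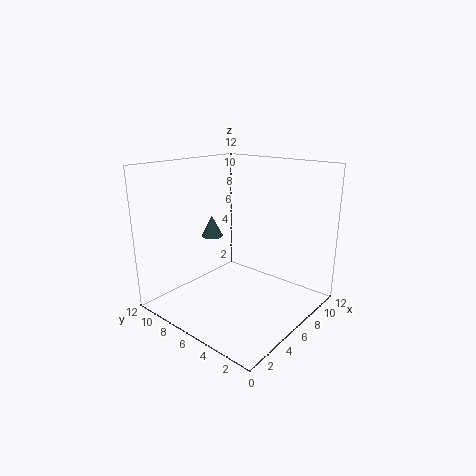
x = 7
y = 10
z = 5
r = 1
c = 'darkslategray'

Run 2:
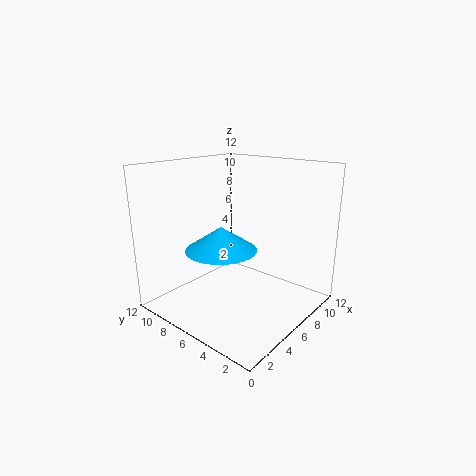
x = 5
y = 7
z = 5
r = 3
c = 'deepskyblue'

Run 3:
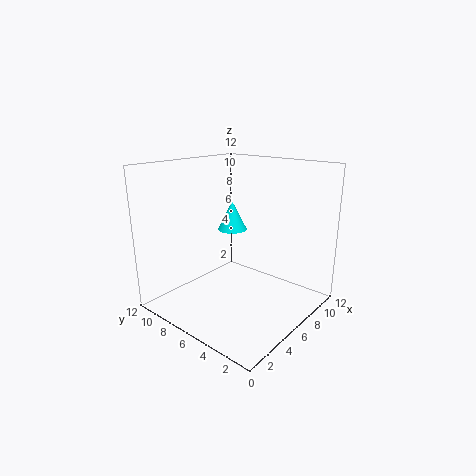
x = 3
y = 4
z = 8
r = 1
c = 'cyan'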